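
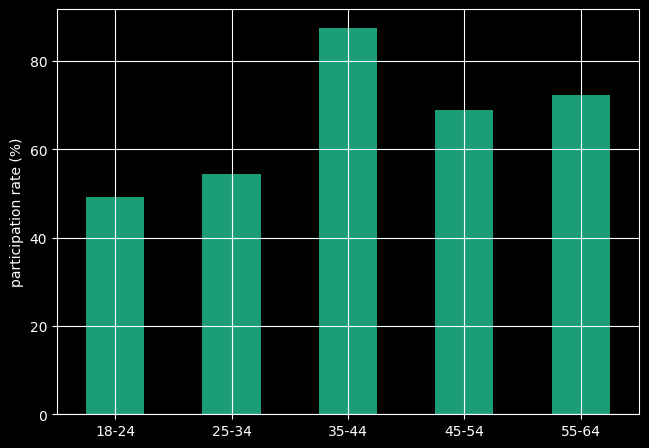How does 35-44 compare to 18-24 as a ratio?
35-44 ≈ 90, 18-24 ≈ 50; 90/50 ≈ 1.8.

≈ 1.8×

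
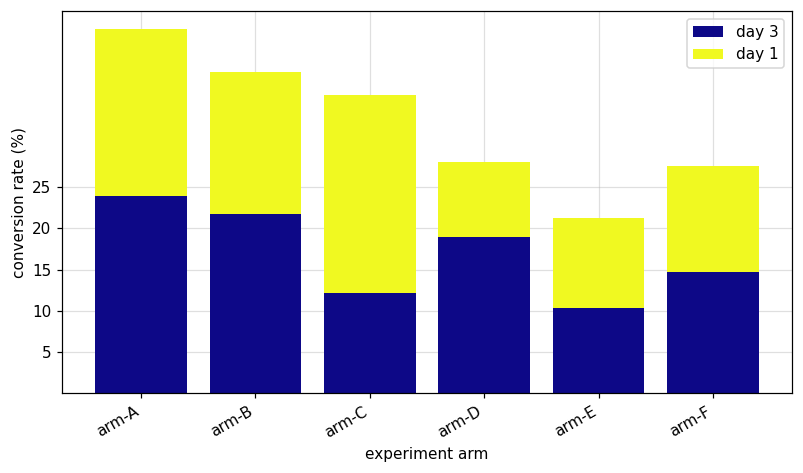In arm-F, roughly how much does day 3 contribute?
≈ 15

day 3 top ≈ 15, bottom ≈ 0; segment ≈ 15.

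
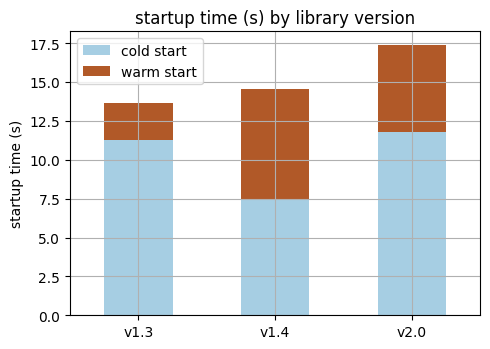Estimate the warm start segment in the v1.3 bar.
≈ 2

warm start top ≈ 14, bottom ≈ 12; segment ≈ 2.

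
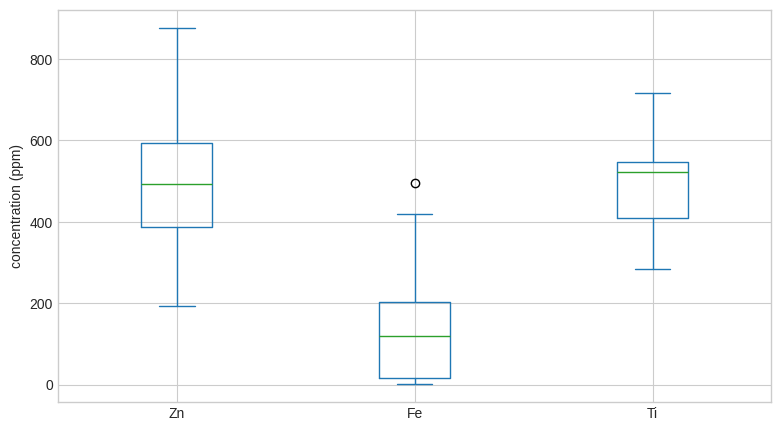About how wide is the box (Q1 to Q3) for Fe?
Q3 ≈ 200, Q1 ≈ 0; IQR ≈ 200.

≈ 200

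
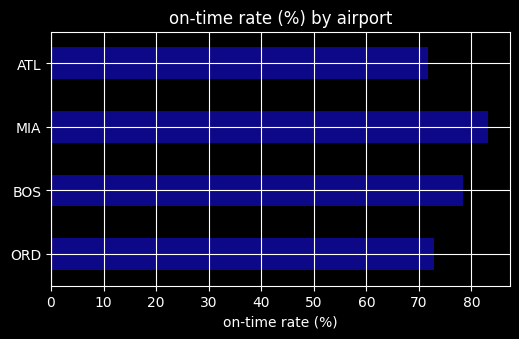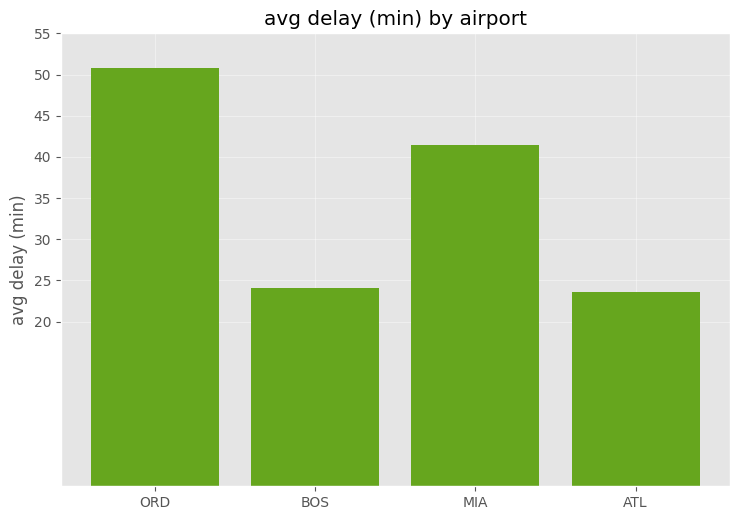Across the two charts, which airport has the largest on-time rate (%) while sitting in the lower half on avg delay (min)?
Chart 2 median avg delay (min) ≈ 35; below-median airports: BOS, ATL. Among those, BOS has the highest on-time rate (%) (≈ 80).

BOS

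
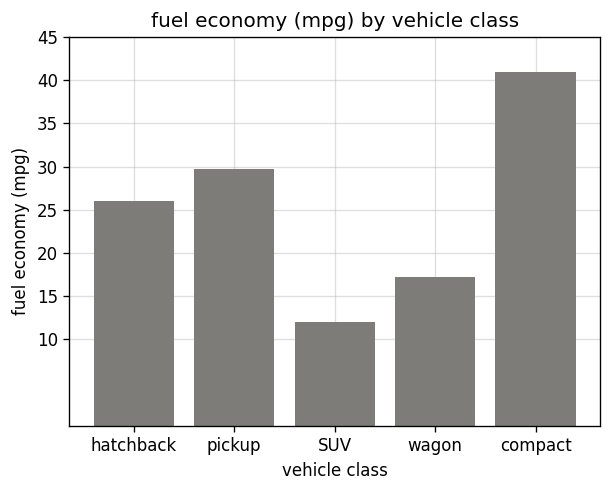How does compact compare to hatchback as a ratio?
compact ≈ 40, hatchback ≈ 25; 40/25 ≈ 1.6.

≈ 1.6×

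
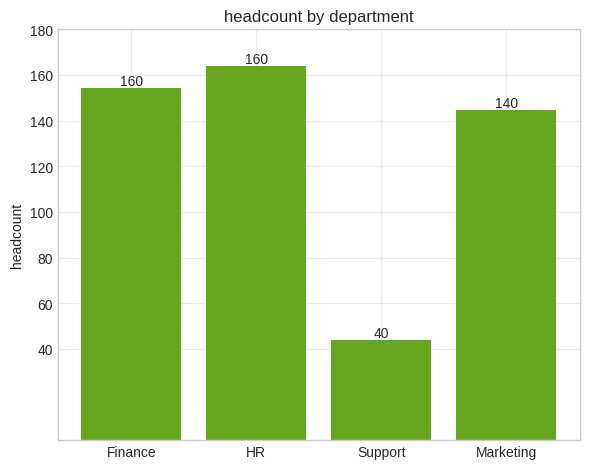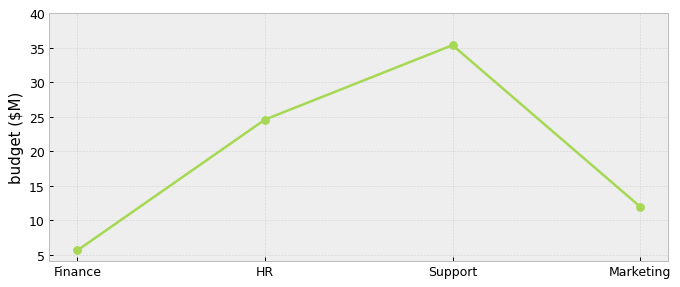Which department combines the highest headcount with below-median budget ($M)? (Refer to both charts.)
Chart 2 median budget ($M) ≈ 20; below-median departments: Finance, Marketing. Among those, Finance has the highest headcount (≈ 160).

Finance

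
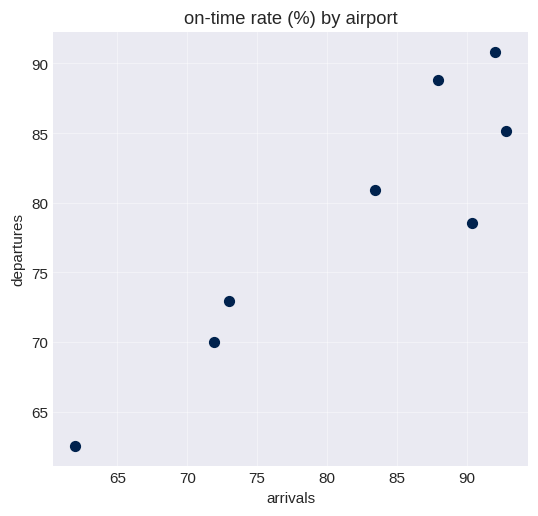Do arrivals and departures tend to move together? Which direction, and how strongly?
Points are positively correlated; strong (|r| ≈ 0.9).

positive, strong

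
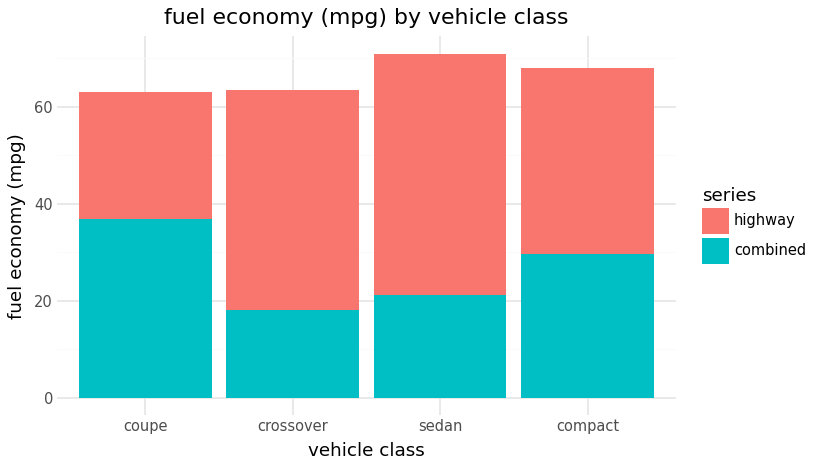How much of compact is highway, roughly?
≈ 40

highway top ≈ 70, bottom ≈ 30; segment ≈ 40.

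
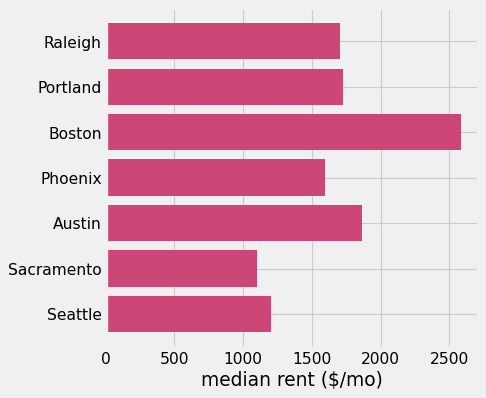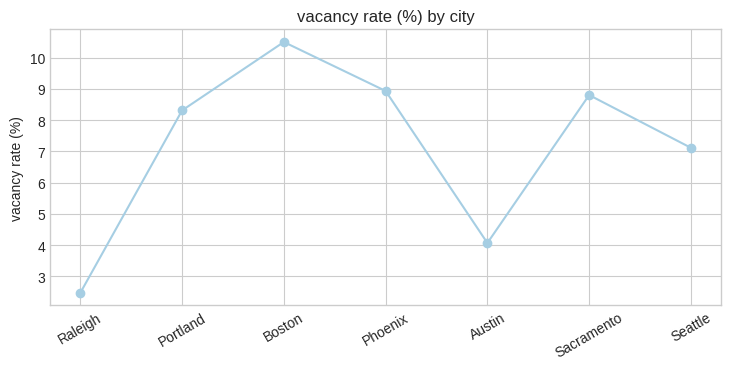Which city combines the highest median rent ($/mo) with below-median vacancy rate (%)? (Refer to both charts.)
Austin

Chart 2 median vacancy rate (%) ≈ 8; below-median cities: Raleigh, Austin, Seattle. Among those, Austin has the highest median rent ($/mo) (≈ 2000).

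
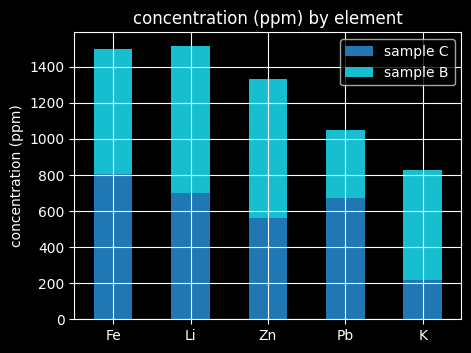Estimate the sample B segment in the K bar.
sample B top ≈ 800, bottom ≈ 200; segment ≈ 600.

≈ 600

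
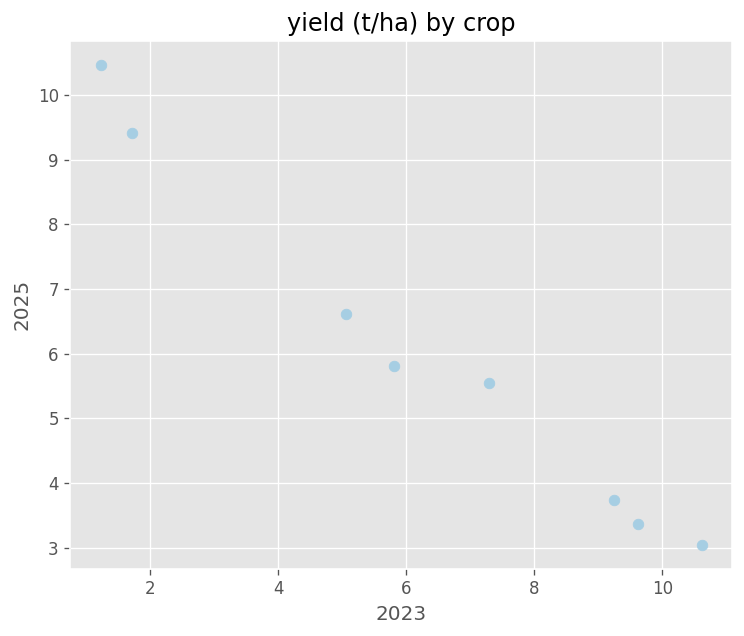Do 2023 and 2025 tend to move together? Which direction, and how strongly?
negative, strong

Points are negatively correlated; strong (|r| ≈ 1.0).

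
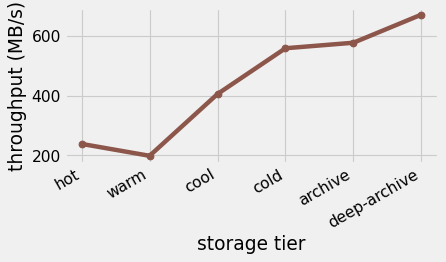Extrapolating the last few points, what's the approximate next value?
≈ 700

Last three: 550, 600, 650 → slope ≈ 50/step → next ≈ 700.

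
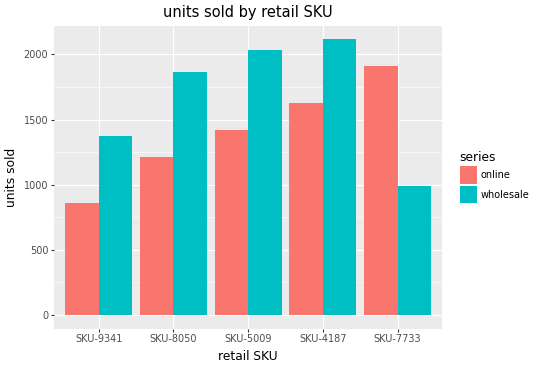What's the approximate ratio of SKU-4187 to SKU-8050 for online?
SKU-4187 ≈ 1600, SKU-8050 ≈ 1200; 1600/1200 ≈ 1.33.

≈ 1.33×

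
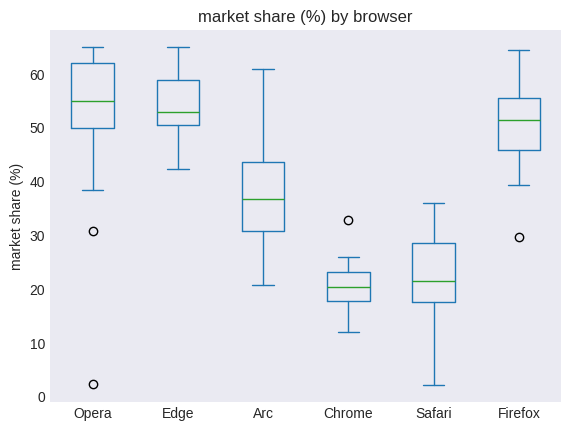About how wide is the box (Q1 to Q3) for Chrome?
Q3 ≈ 25, Q1 ≈ 20; IQR ≈ 5.

≈ 5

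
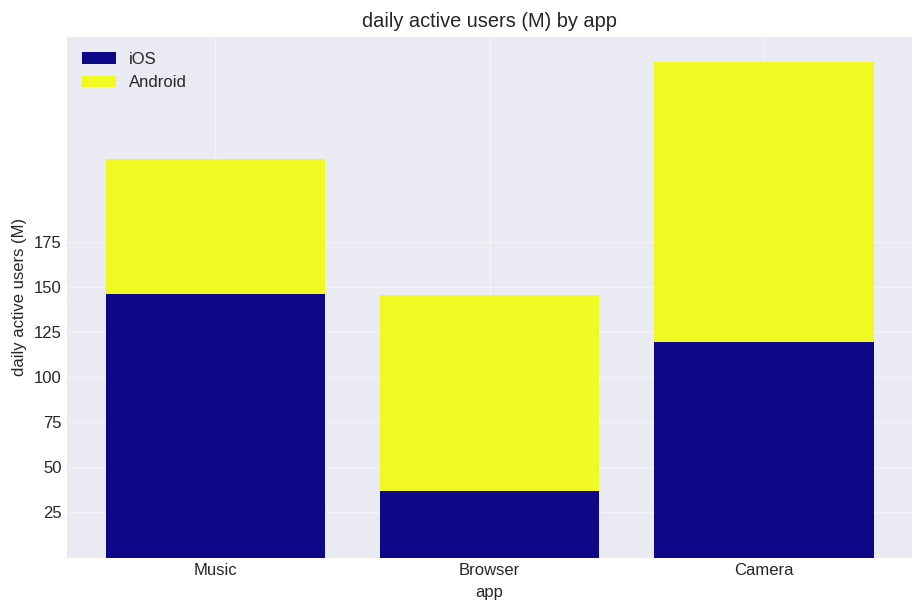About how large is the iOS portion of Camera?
≈ 125

iOS top ≈ 125, bottom ≈ 0; segment ≈ 125.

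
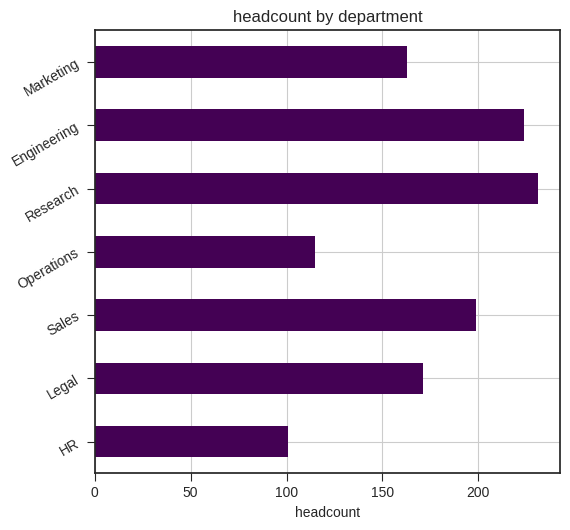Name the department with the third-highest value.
Sales

Top 4: Research ≈ 240, Engineering ≈ 220, Sales ≈ 200, Legal ≈ 180.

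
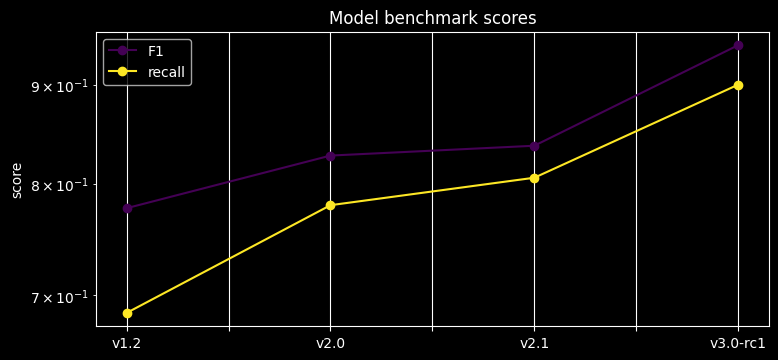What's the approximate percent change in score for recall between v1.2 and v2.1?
≈ +14.3%

v1.2 ≈ 0.70, v2.1 ≈ 0.80; (0.80 − 0.70) / 0.70 ≈ +14.3%.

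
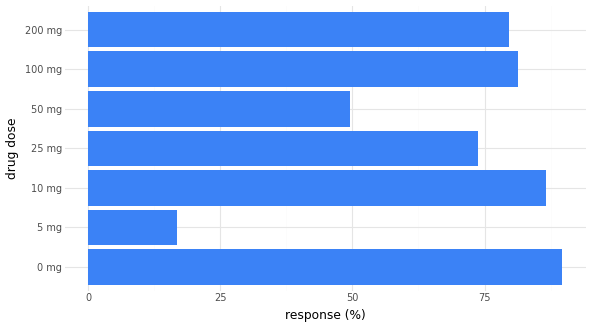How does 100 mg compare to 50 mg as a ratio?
100 mg ≈ 80, 50 mg ≈ 50; 80/50 ≈ 1.6.

≈ 1.6×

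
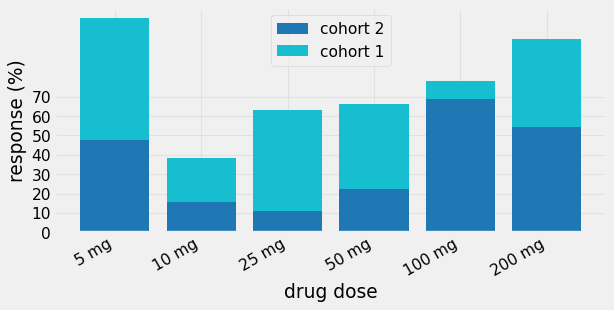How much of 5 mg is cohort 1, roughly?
cohort 1 top ≈ 110, bottom ≈ 50; segment ≈ 60.

≈ 60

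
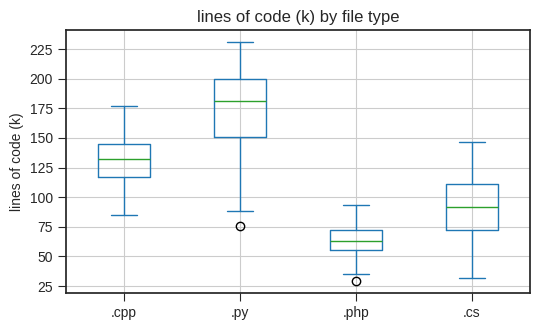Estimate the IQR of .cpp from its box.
≈ 30

Q3 ≈ 150, Q1 ≈ 120; IQR ≈ 30.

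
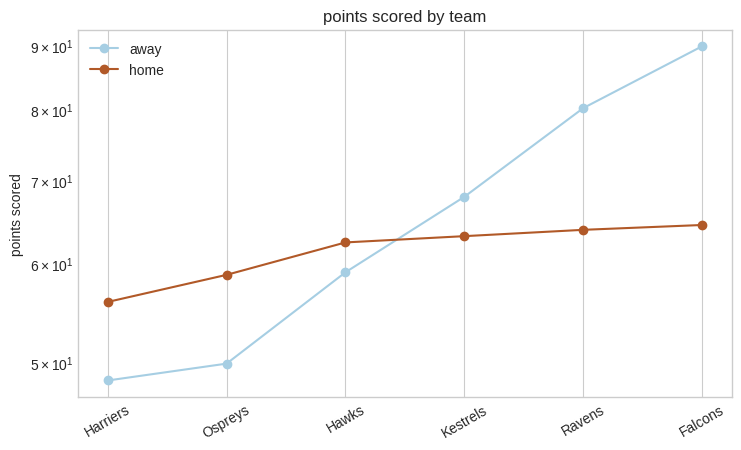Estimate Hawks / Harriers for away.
Hawks ≈ 60, Harriers ≈ 50; 60/50 ≈ 1.2.

≈ 1.2×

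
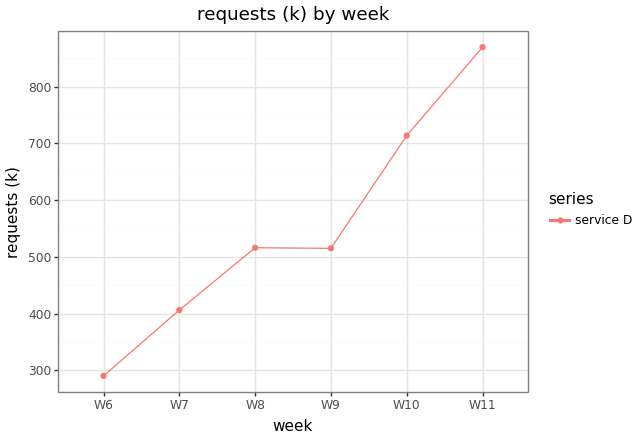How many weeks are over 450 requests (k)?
Above 450: W8, W9, W10, W11.

4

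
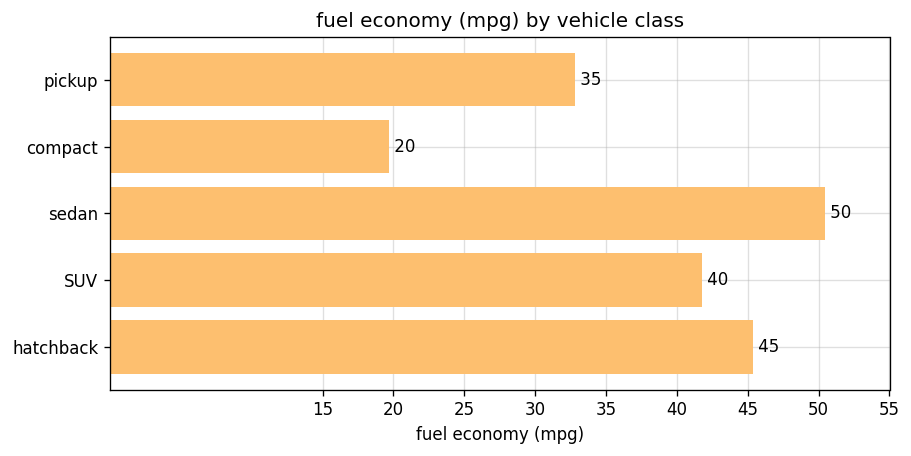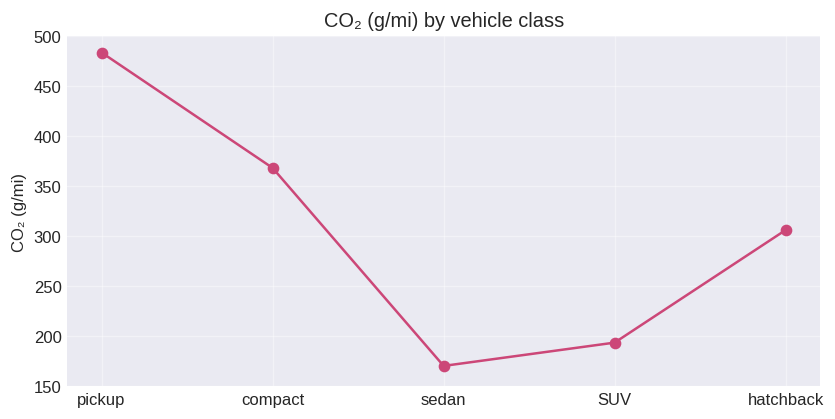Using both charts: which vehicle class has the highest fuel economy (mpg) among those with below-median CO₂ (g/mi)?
Chart 2 median CO₂ (g/mi) ≈ 300; below-median vehicle classes: sedan, SUV. Among those, sedan has the highest fuel economy (mpg) (≈ 50).

sedan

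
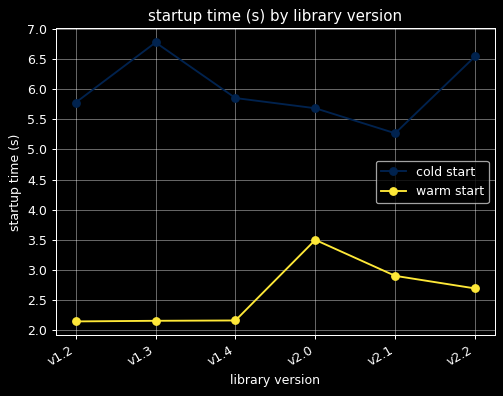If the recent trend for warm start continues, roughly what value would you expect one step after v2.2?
Last three: 3.5, 3.0, 2.5 → slope ≈ -0.5/step → next ≈ 2.

≈ 2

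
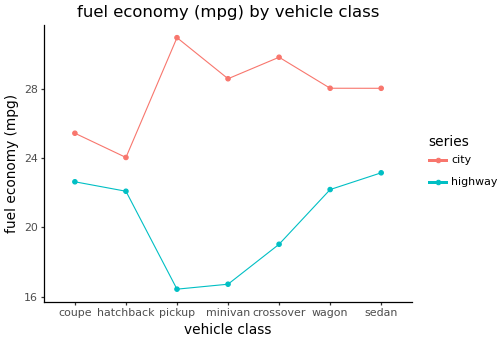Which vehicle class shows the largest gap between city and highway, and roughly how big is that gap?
pickup, ≈ 14 mpg

pickup: city ≈ 30, highway ≈ 16 → gap ≈ 14. Next-largest (minivan) is only ≈ 12.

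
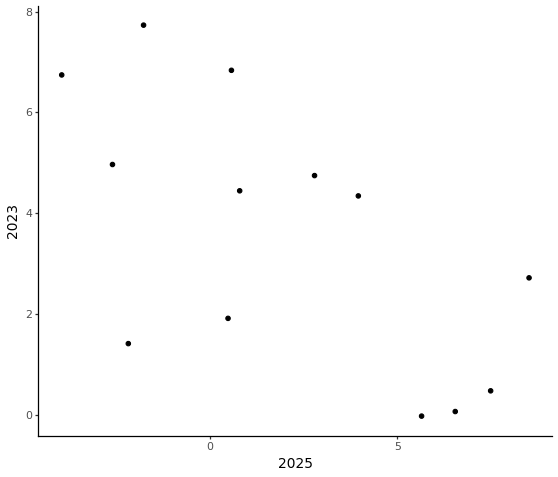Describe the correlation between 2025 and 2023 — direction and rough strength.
negative, moderate

Points are negatively correlated; moderate (|r| ≈ 0.6).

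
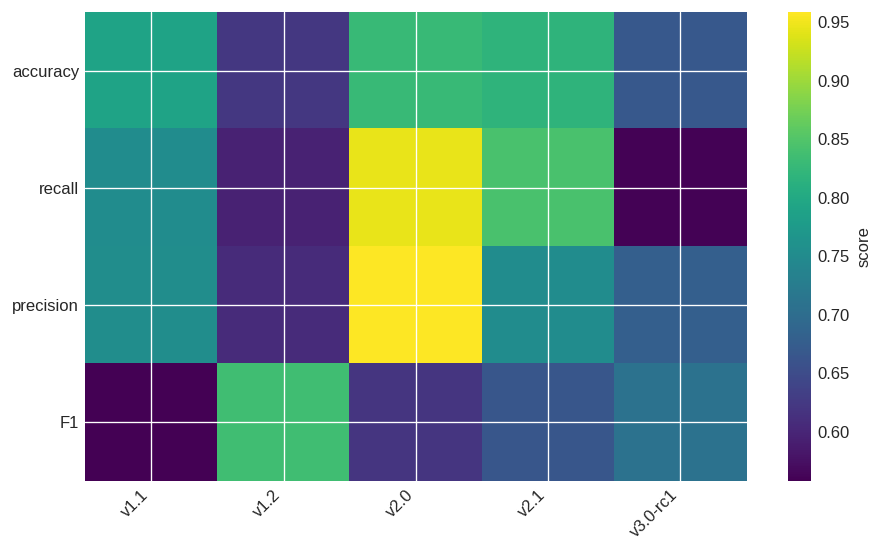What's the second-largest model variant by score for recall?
v2.1

Top 3 for recall: v2.0 ≈ 0.95, v2.1 ≈ 0.85, v1.1 ≈ 0.75.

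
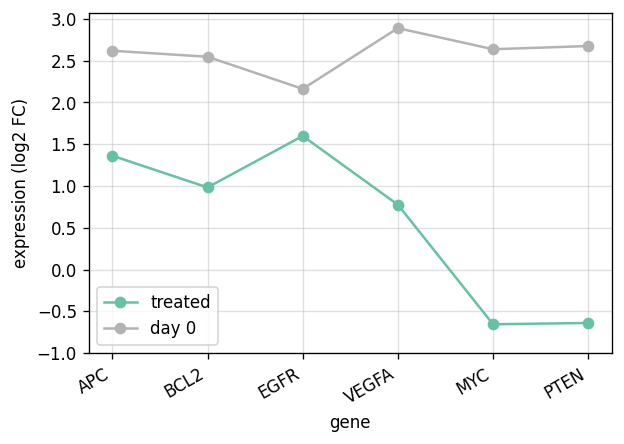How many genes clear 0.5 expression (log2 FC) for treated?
Above 0.5: APC, BCL2, EGFR, VEGFA.

4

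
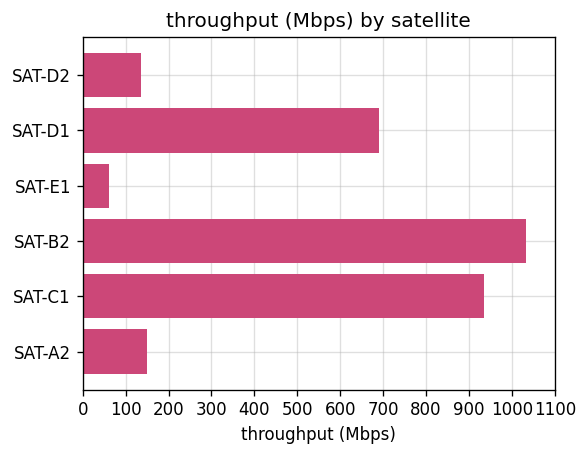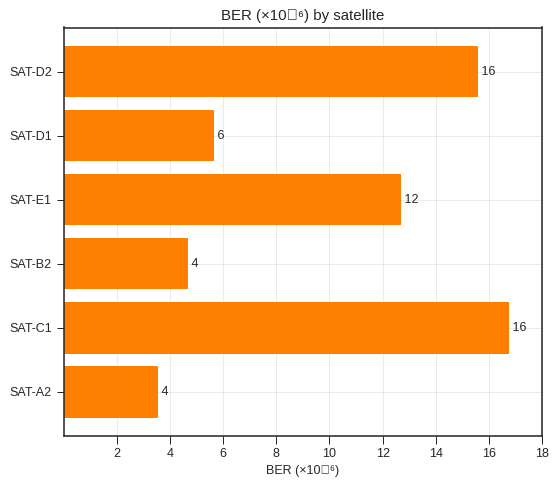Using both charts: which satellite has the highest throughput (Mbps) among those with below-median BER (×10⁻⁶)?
SAT-B2

Chart 2 median BER (×10⁻⁶) ≈ 10; below-median satellites: SAT-D1, SAT-B2, SAT-A2. Among those, SAT-B2 has the highest throughput (Mbps) (≈ 1000).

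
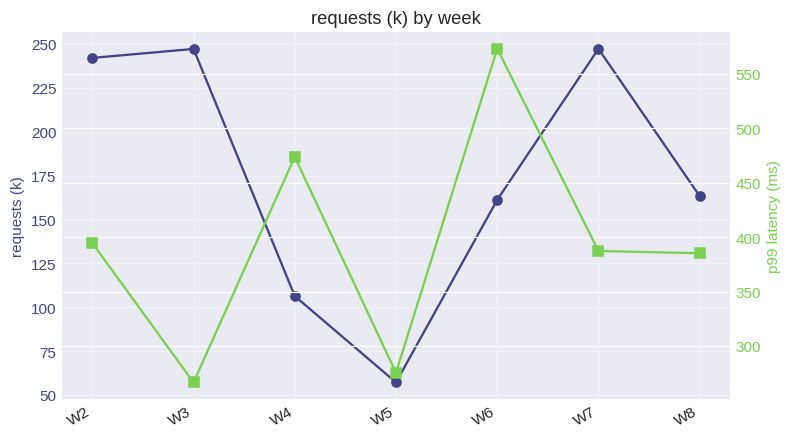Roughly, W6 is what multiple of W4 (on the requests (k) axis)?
W6 ≈ 160, W4 ≈ 100; 160/100 ≈ 1.6.

≈ 1.6×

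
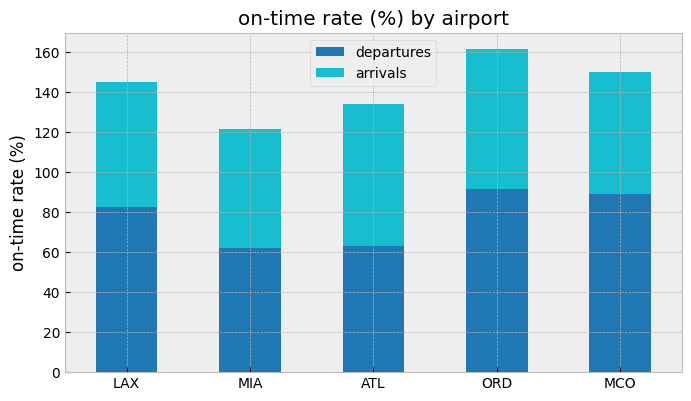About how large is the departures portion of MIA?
departures top ≈ 60, bottom ≈ 0; segment ≈ 60.

≈ 60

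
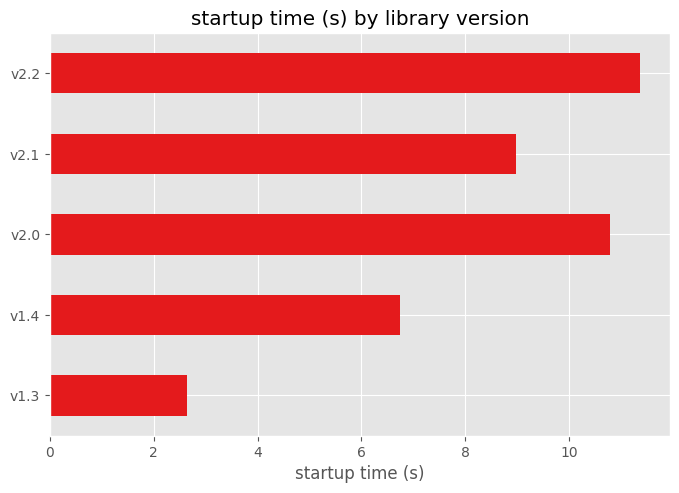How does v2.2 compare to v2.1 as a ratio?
≈ 1.22×

v2.2 ≈ 11, v2.1 ≈ 9; 11/9 ≈ 1.22.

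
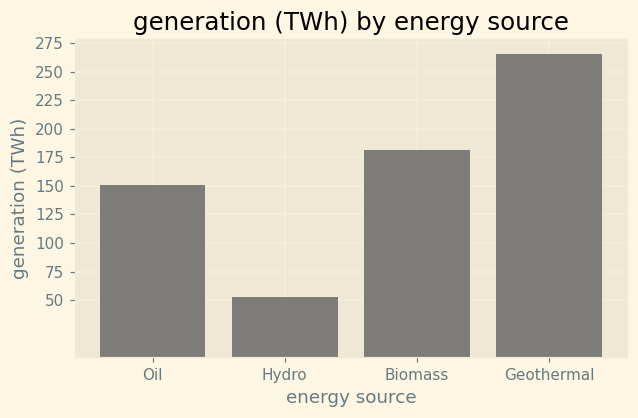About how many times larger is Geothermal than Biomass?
Geothermal ≈ 275, Biomass ≈ 175; 275/175 ≈ 1.57.

≈ 1.57×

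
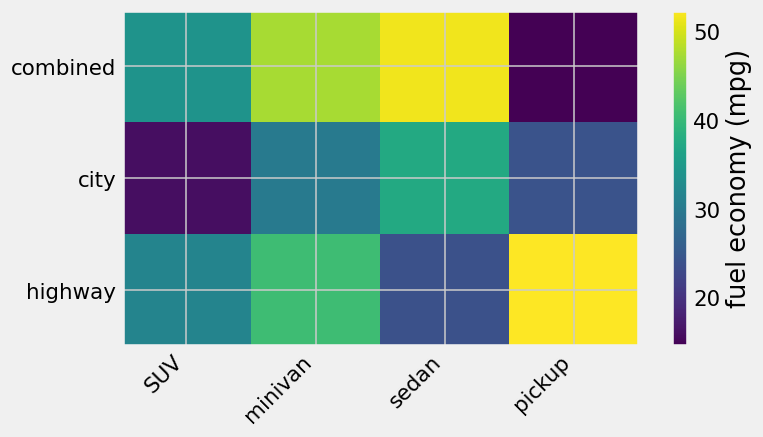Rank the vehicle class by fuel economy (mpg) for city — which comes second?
Top 3 for city: sedan ≈ 40, minivan ≈ 30, pickup ≈ 25.

minivan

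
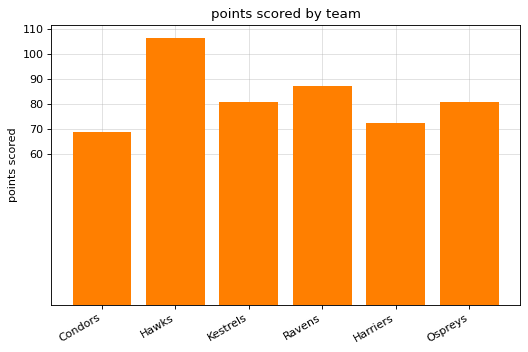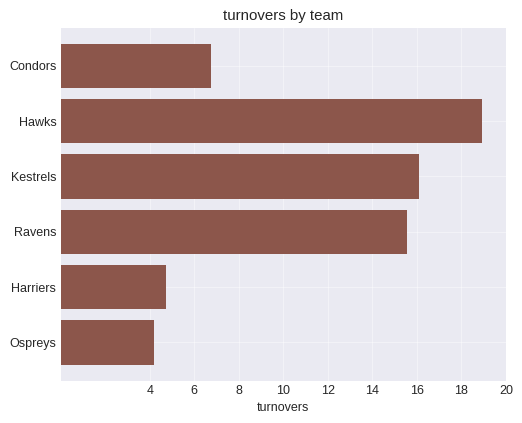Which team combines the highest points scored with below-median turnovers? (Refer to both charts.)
Chart 2 median turnovers ≈ 12; below-median teams: Condors, Harriers, Ospreys. Among those, Ospreys has the highest points scored (≈ 80).

Ospreys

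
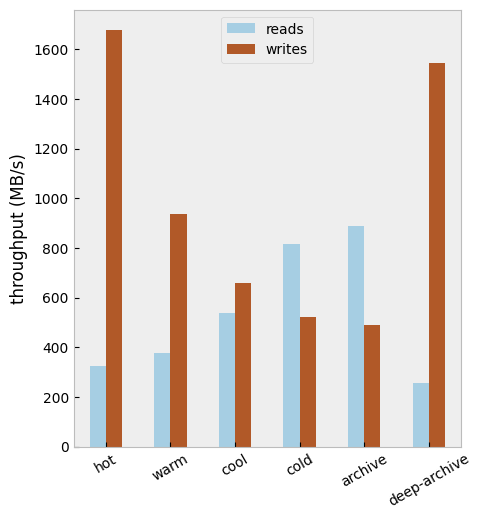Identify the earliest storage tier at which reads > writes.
cold

cool: reads ≈ 600 vs writes ≈ 600 (not yet); cold: reads ≈ 800 vs writes ≈ 600 (first crossover).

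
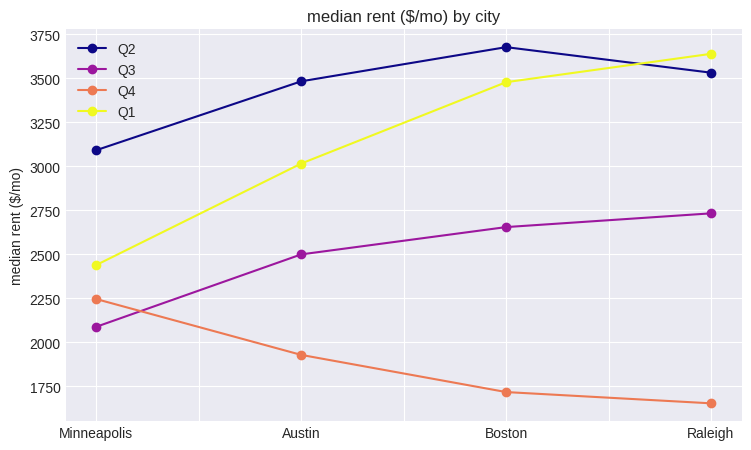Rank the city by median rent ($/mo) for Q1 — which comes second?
Boston

Top 3 for Q1: Raleigh ≈ 3600, Boston ≈ 3400, Austin ≈ 3000.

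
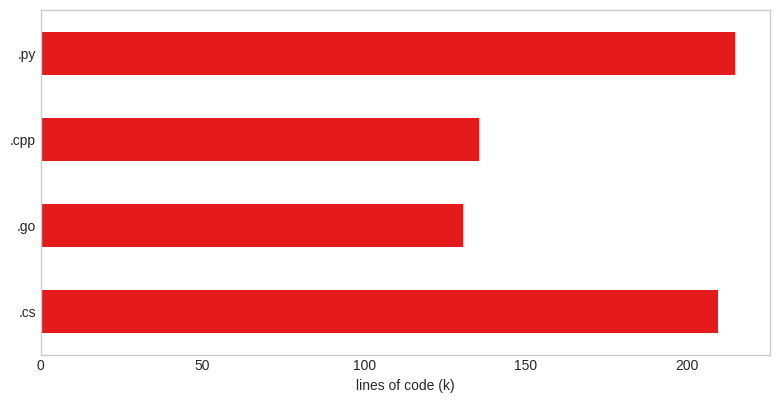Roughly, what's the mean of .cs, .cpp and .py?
≈ 187

(200 + 140 + 220) / 3 ≈ 187.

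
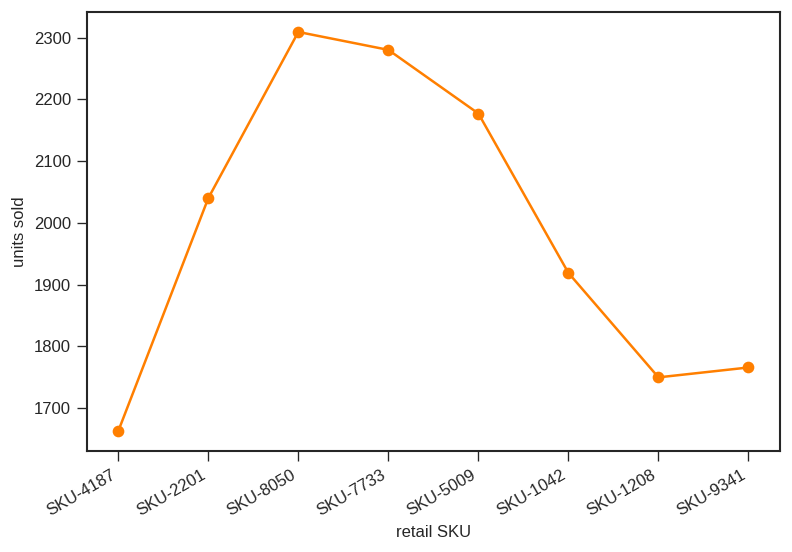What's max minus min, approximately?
≈ 600

Max SKU-8050 ≈ 2300, min SKU-4187 ≈ 1700; range ≈ 600.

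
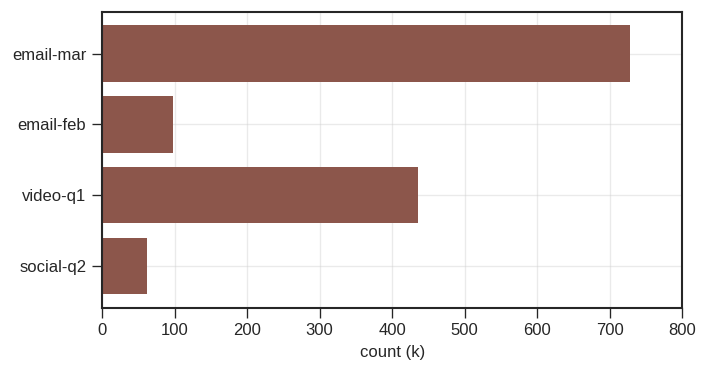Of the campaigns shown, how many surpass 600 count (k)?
Above 600: email-mar.

1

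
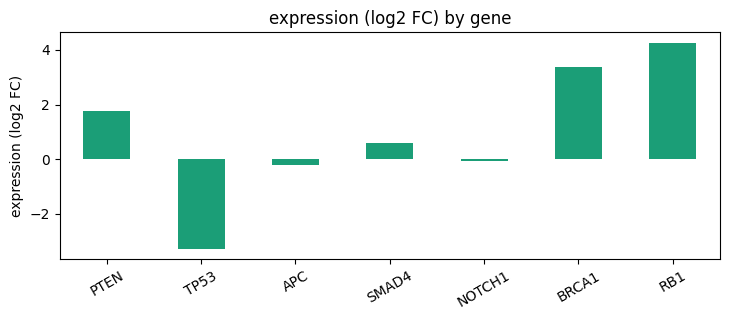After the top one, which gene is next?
BRCA1

Top 3: RB1 ≈ 4, BRCA1 ≈ 3, PTEN ≈ 2.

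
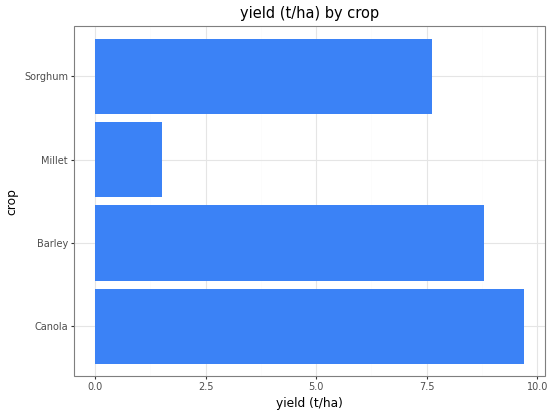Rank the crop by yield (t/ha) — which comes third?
Top 4: Canola ≈ 10, Barley ≈ 9, Sorghum ≈ 8, Millet ≈ 2.

Sorghum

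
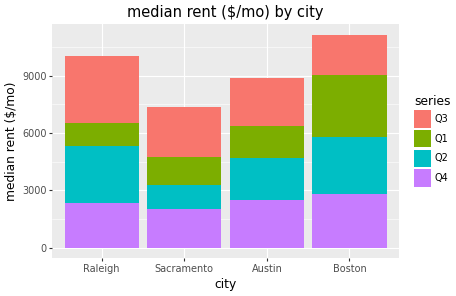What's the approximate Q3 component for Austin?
Q3 top ≈ 9000, bottom ≈ 6000; segment ≈ 3000.

≈ 3000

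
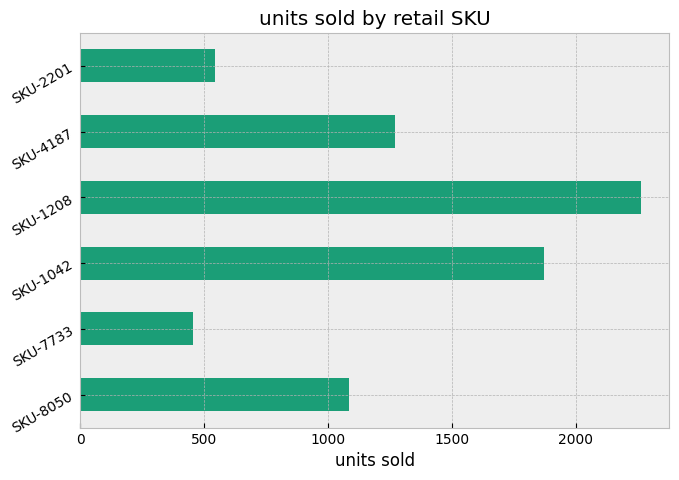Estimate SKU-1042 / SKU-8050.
≈ 1.8×

SKU-1042 ≈ 1800, SKU-8050 ≈ 1000; 1800/1000 ≈ 1.8.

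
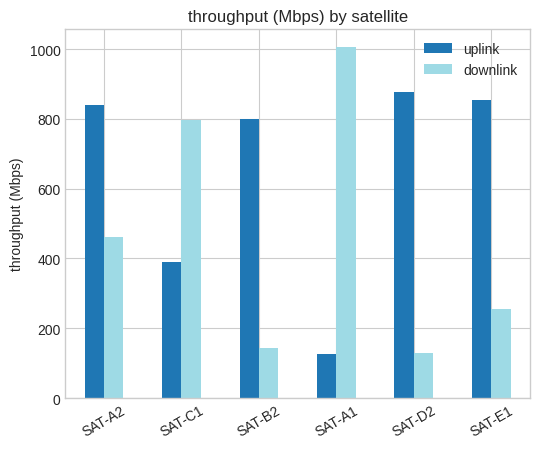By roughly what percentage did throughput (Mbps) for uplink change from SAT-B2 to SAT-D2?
≈ +12.5%

SAT-B2 ≈ 800, SAT-D2 ≈ 900; (900 − 800) / 800 ≈ +12.5%.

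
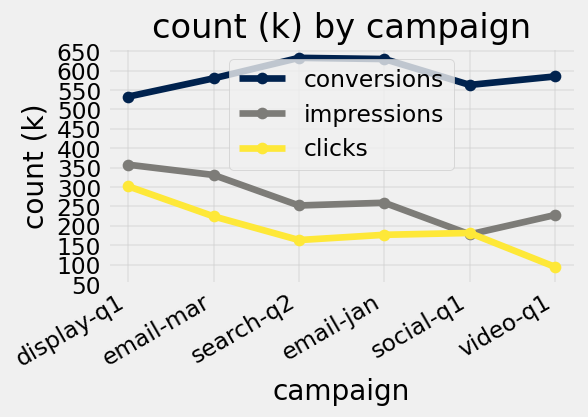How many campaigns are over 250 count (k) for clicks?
Above 250: display-q1.

1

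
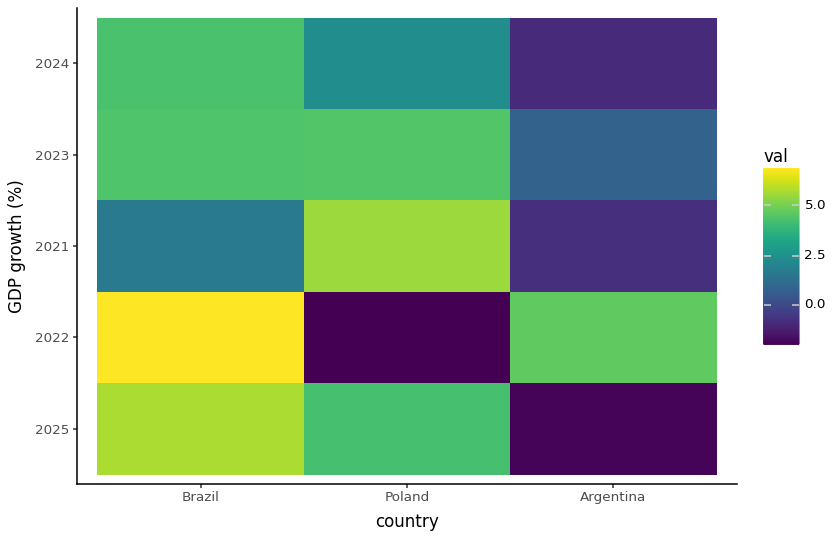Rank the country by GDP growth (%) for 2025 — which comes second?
Top 3 for 2025: Brazil ≈ 6, Poland ≈ 4, Argentina ≈ -2.

Poland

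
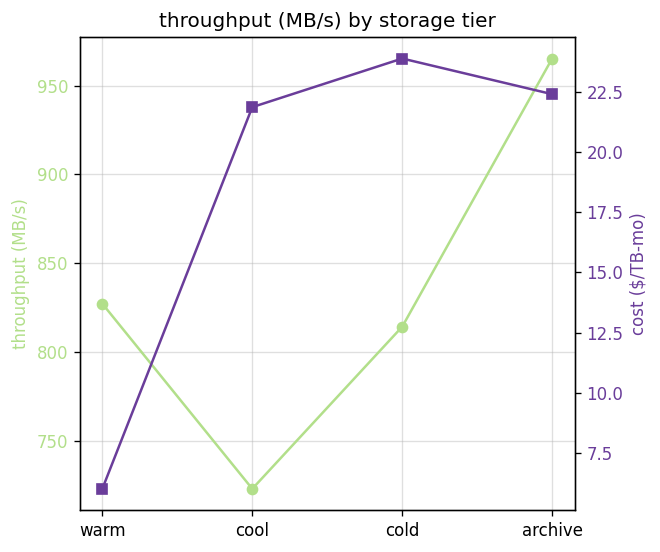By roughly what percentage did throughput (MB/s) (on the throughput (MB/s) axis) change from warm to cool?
warm ≈ 825, cool ≈ 725; (725 − 825) / 825 ≈ -12.1%.

≈ -12.1%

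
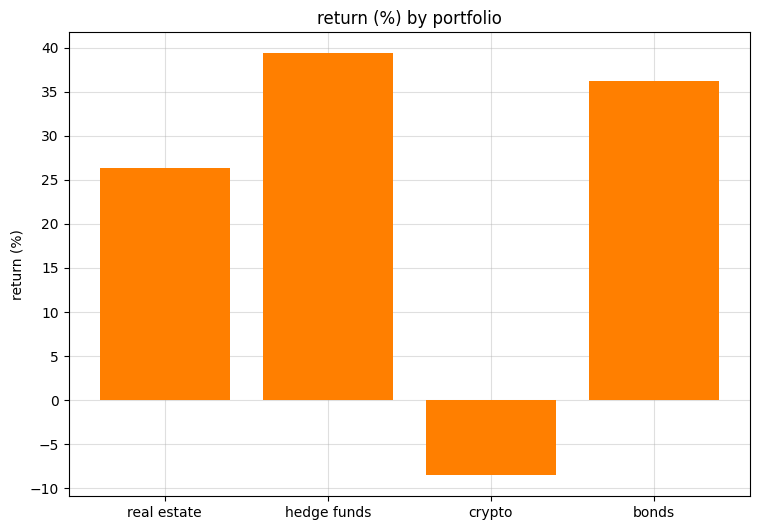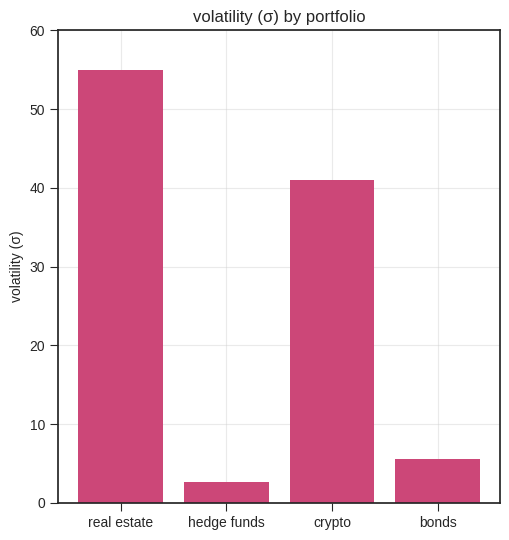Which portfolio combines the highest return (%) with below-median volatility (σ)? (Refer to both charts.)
Chart 2 median volatility (σ) ≈ 20; below-median portfolios: hedge funds, bonds. Among those, hedge funds has the highest return (%) (≈ 40).

hedge funds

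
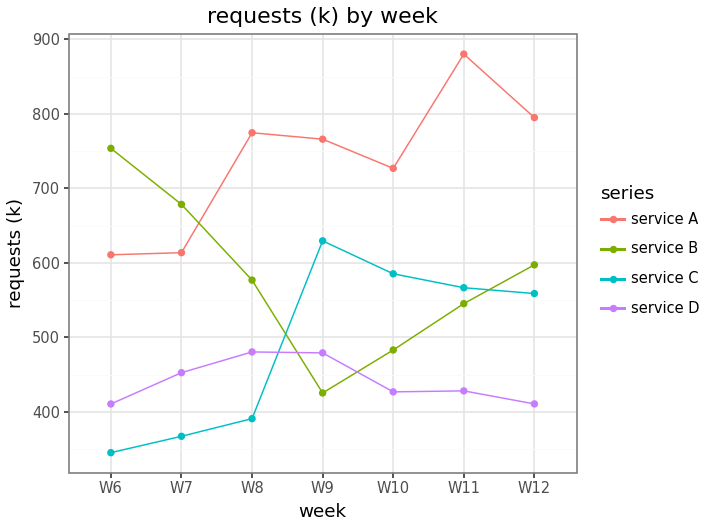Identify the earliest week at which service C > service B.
W9

W8: service C ≈ 400 vs service B ≈ 600 (not yet); W9: service C ≈ 650 vs service B ≈ 450 (first crossover).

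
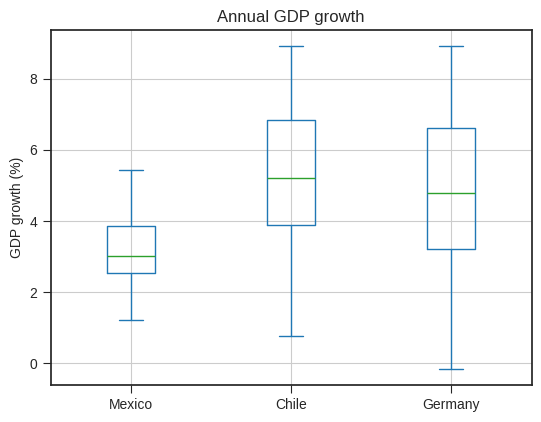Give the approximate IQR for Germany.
Q3 ≈ 6.6, Q1 ≈ 3.2; IQR ≈ 3.4.

≈ 3.4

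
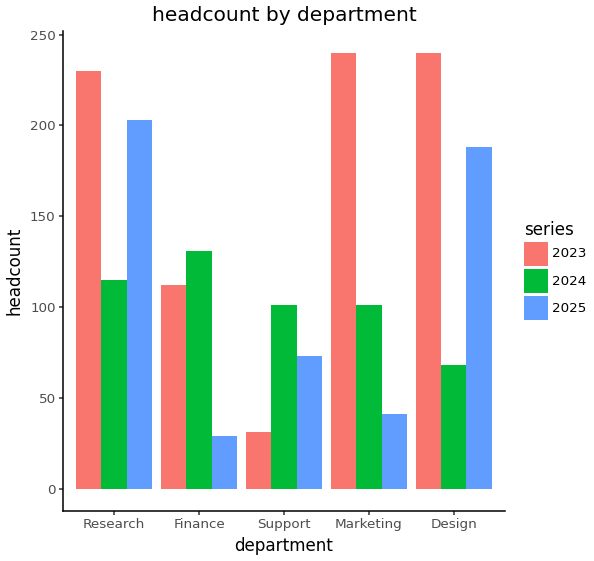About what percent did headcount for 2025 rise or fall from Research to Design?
≈ -10%

Research ≈ 200, Design ≈ 180; (180 − 200) / 200 ≈ -10%.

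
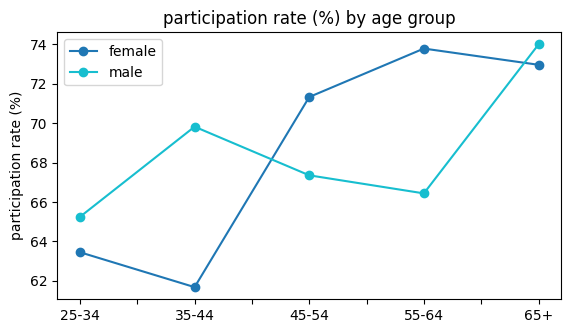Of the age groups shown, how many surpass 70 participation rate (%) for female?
Above 70: 45-54, 55-64, 65+.

3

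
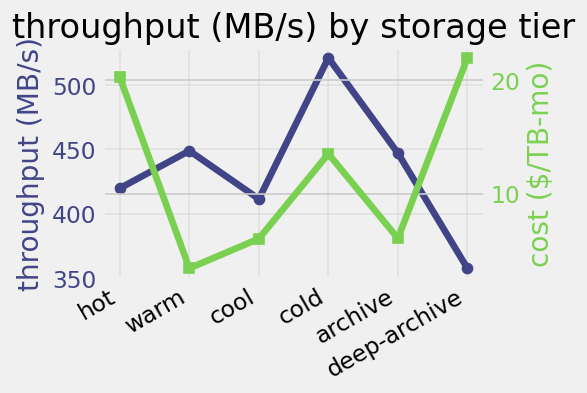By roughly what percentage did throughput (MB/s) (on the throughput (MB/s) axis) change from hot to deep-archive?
≈ -14.3%

hot ≈ 420, deep-archive ≈ 360; (360 − 420) / 420 ≈ -14.3%.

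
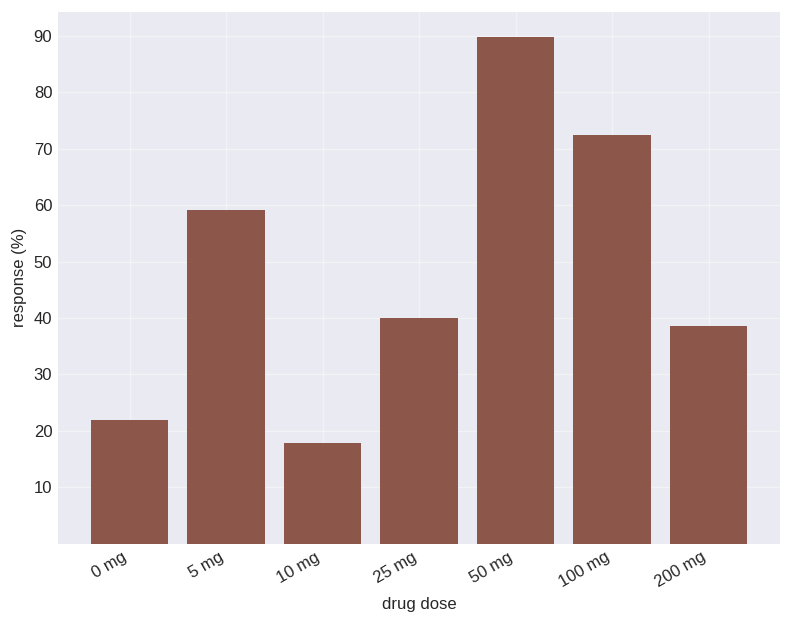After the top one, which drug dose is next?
100 mg

Top 3: 50 mg ≈ 90, 100 mg ≈ 70, 5 mg ≈ 60.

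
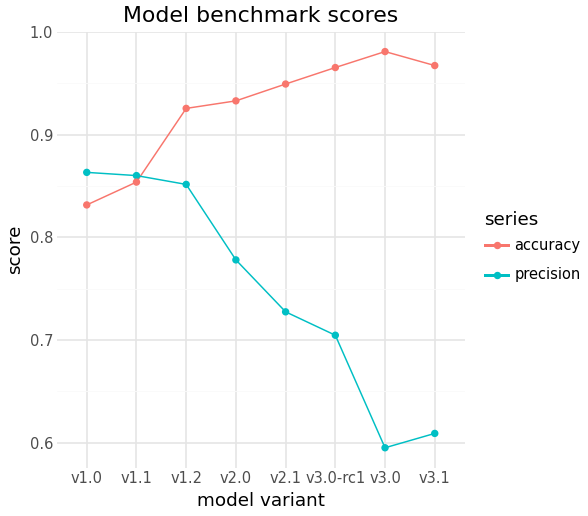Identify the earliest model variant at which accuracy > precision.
v1.2

v1.1: accuracy ≈ 0.85 vs precision ≈ 0.85 (not yet); v1.2: accuracy ≈ 0.95 vs precision ≈ 0.85 (first crossover).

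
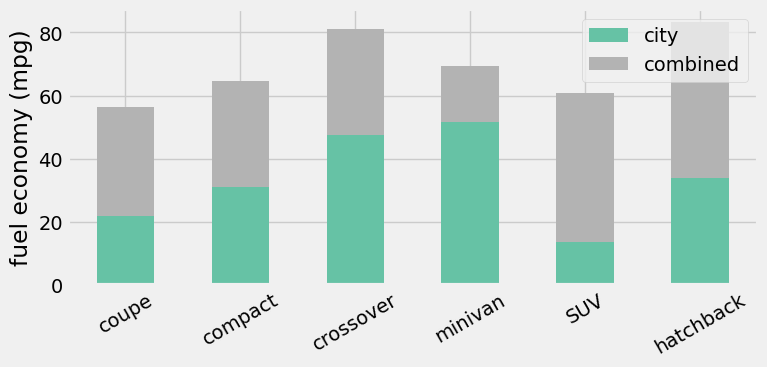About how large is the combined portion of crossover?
combined top ≈ 80, bottom ≈ 50; segment ≈ 30.

≈ 30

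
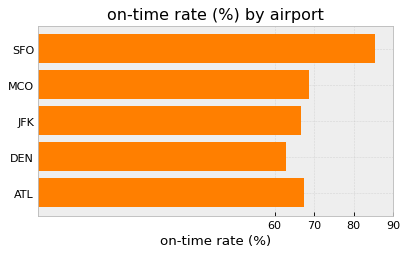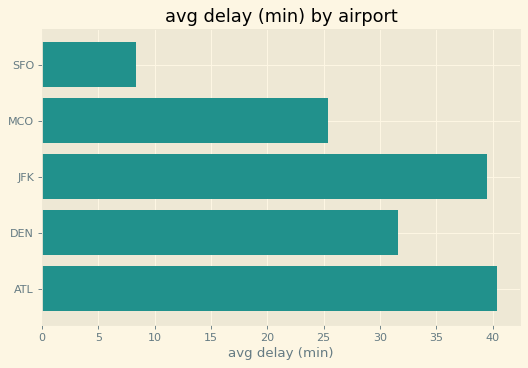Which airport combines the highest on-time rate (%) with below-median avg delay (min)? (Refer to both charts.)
SFO

Chart 2 median avg delay (min) ≈ 30; below-median airports: SFO, MCO. Among those, SFO has the highest on-time rate (%) (≈ 90).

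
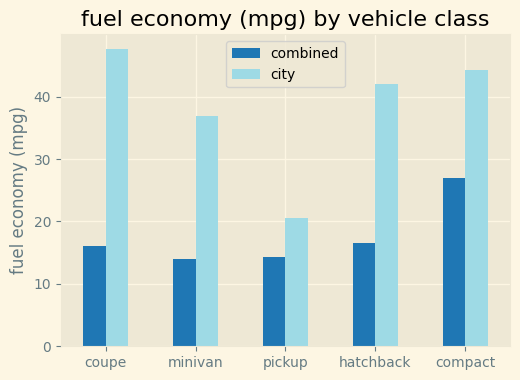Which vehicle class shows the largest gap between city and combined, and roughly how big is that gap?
coupe, ≈ 35 mpg

coupe: city ≈ 50, combined ≈ 15 → gap ≈ 35. Next-largest (hatchback) is only ≈ 25.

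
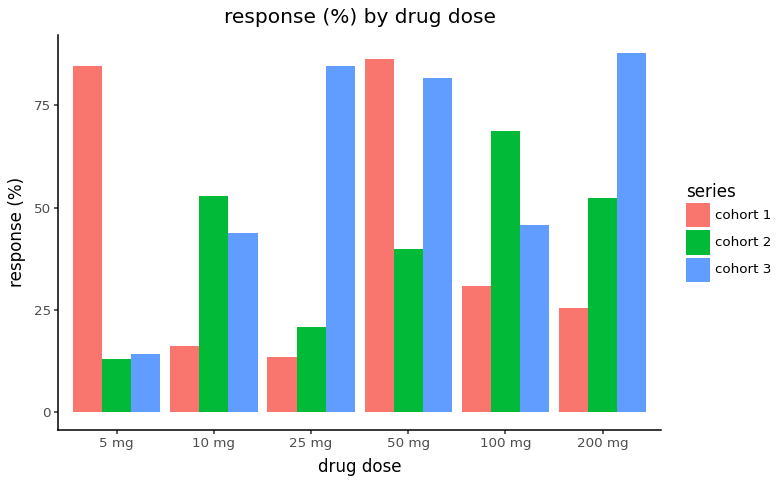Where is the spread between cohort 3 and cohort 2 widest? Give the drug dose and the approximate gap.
25 mg: cohort 3 ≈ 80, cohort 2 ≈ 20 → gap ≈ 60. Next-largest (50 mg) is only ≈ 40.

25 mg, ≈ 60 %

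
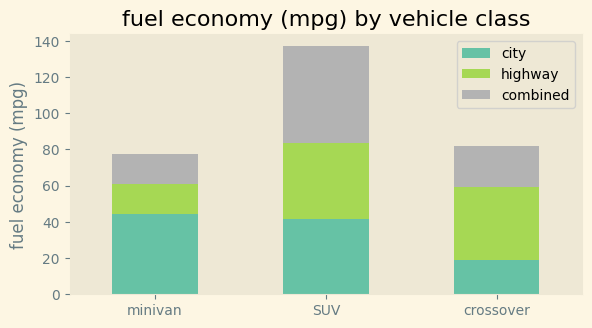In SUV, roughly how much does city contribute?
≈ 40

city top ≈ 40, bottom ≈ 0; segment ≈ 40.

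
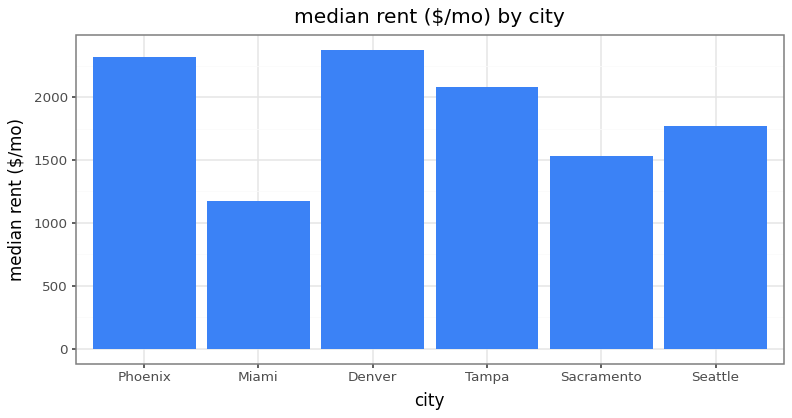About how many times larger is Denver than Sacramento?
Denver ≈ 2400, Sacramento ≈ 1600; 2400/1600 ≈ 1.5.

≈ 1.5×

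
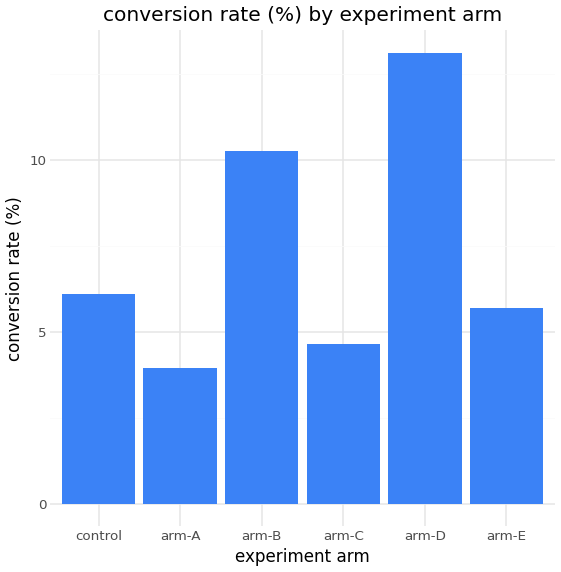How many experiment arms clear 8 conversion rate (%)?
2

Above 8: arm-B, arm-D.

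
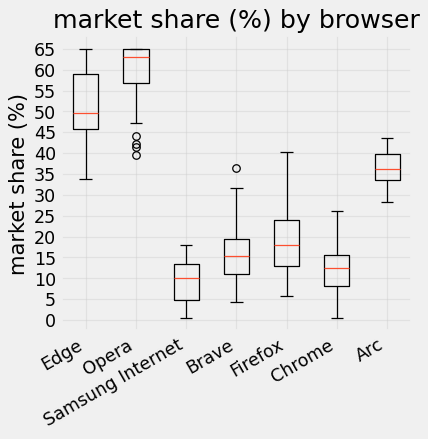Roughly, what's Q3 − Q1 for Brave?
Q3 ≈ 20, Q1 ≈ 10; IQR ≈ 10.

≈ 10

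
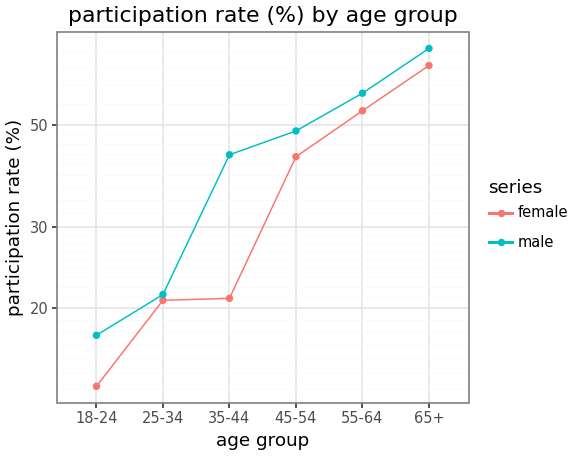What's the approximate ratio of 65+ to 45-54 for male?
≈ 1.5×

65+ ≈ 75, 45-54 ≈ 50; 75/50 ≈ 1.5.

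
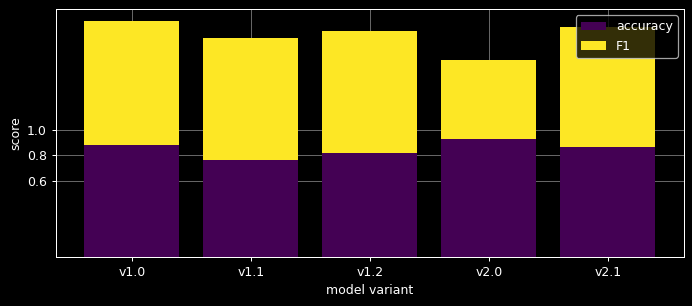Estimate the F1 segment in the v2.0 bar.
≈ 0.6

F1 top ≈ 1.6, bottom ≈ 1.0; segment ≈ 0.6.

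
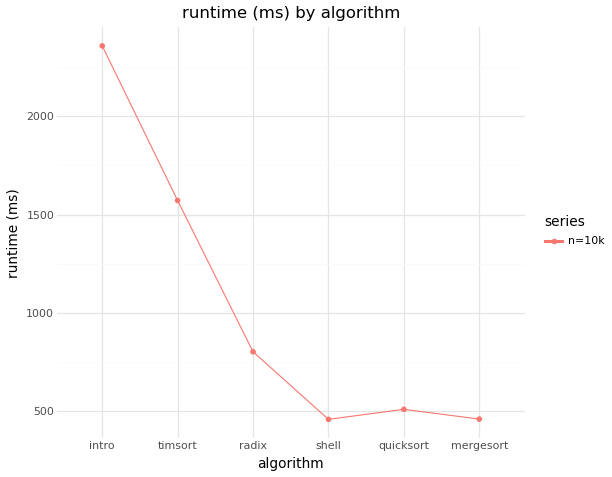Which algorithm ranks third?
radix

Top 4: intro ≈ 2400, timsort ≈ 1600, radix ≈ 800, quicksort ≈ 600.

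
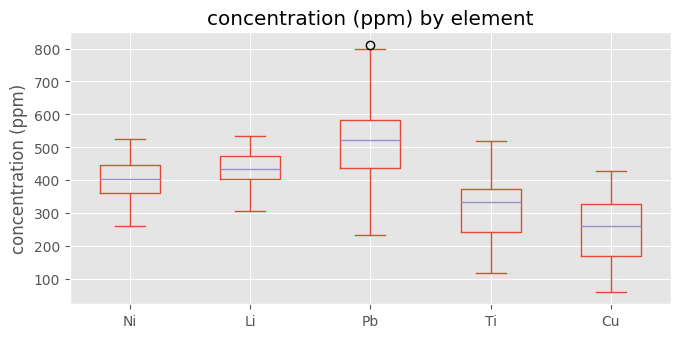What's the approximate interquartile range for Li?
Q3 ≈ 480, Q1 ≈ 400; IQR ≈ 80.

≈ 80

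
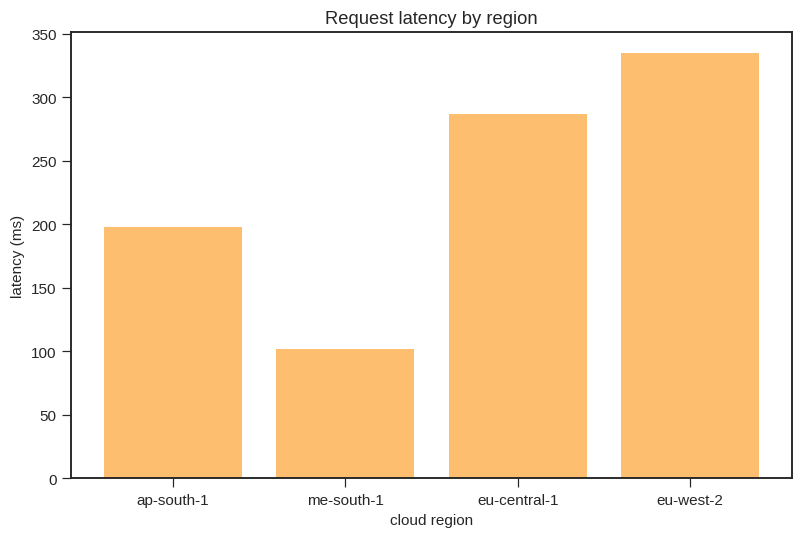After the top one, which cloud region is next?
eu-central-1

Top 3: eu-west-2 ≈ 350, eu-central-1 ≈ 300, ap-south-1 ≈ 200.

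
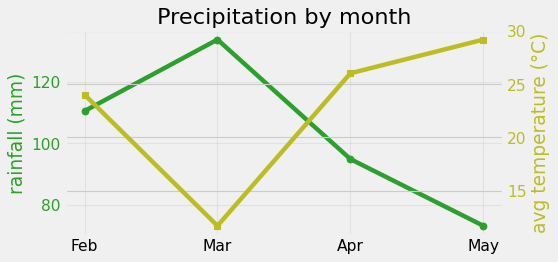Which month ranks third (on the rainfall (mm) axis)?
Top 4 (on the rainfall (mm) axis): Mar ≈ 130, Feb ≈ 110, Apr ≈ 90, May ≈ 70.

Apr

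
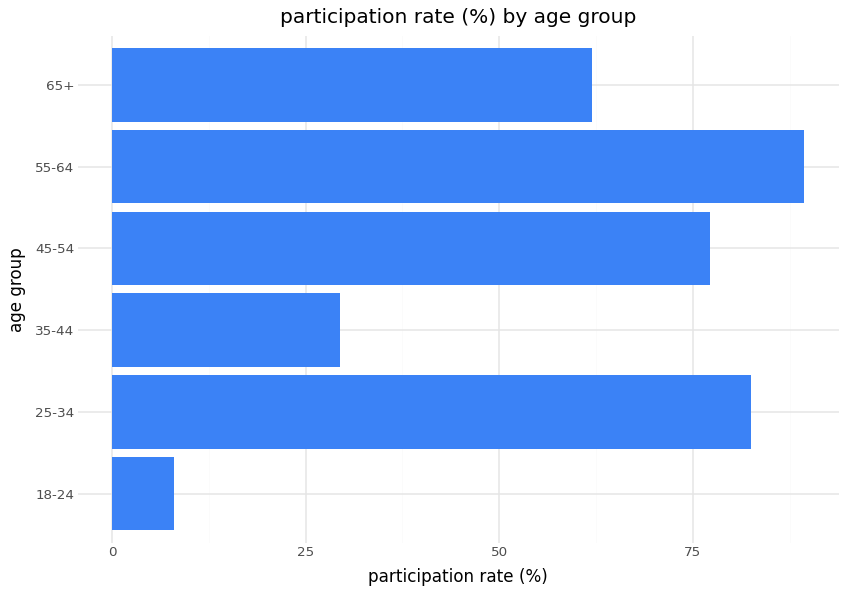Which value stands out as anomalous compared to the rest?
18-24

18-24 ≈ 10; the rest sit between ≈ 30 and ≈ 90.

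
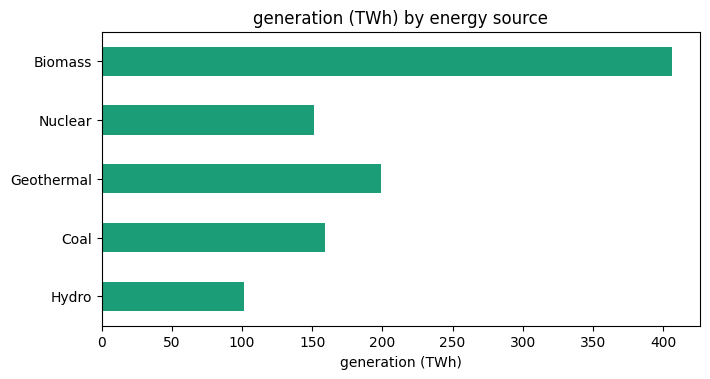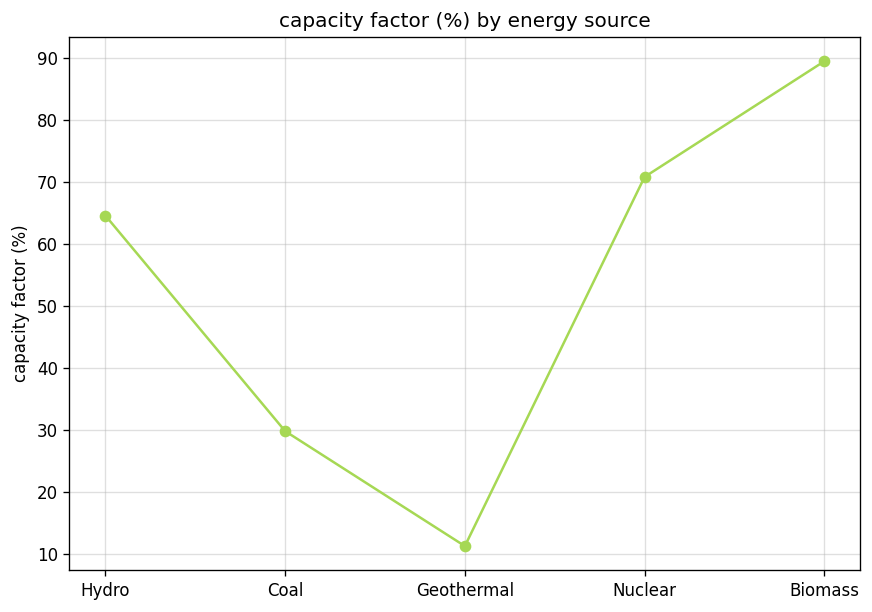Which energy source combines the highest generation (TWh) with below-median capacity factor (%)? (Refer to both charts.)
Geothermal

Chart 2 median capacity factor (%) ≈ 60; below-median energy sources: Coal, Geothermal. Among those, Geothermal has the highest generation (TWh) (≈ 200).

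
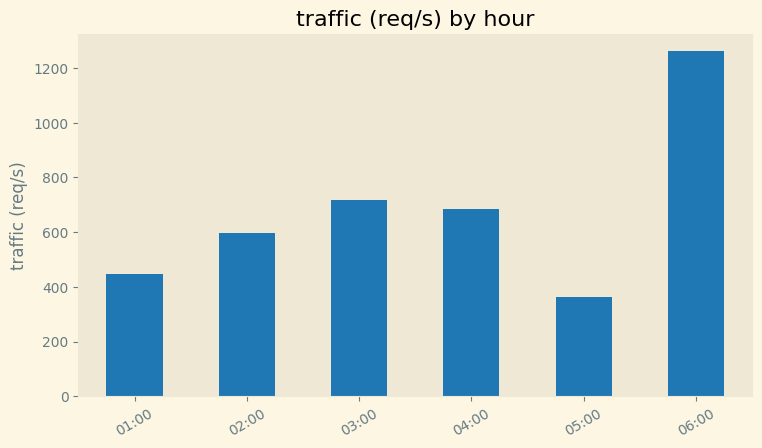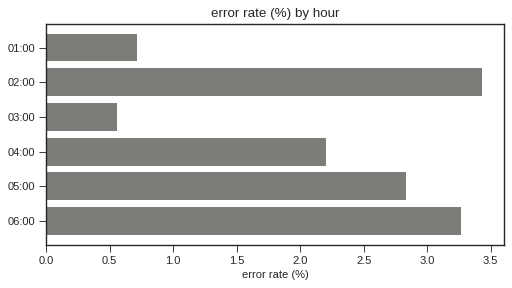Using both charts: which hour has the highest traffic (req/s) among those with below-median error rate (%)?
03:00

Chart 2 median error rate (%) ≈ 2.5; below-median hours: 01:00, 03:00, 04:00. Among those, 03:00 has the highest traffic (req/s) (≈ 800).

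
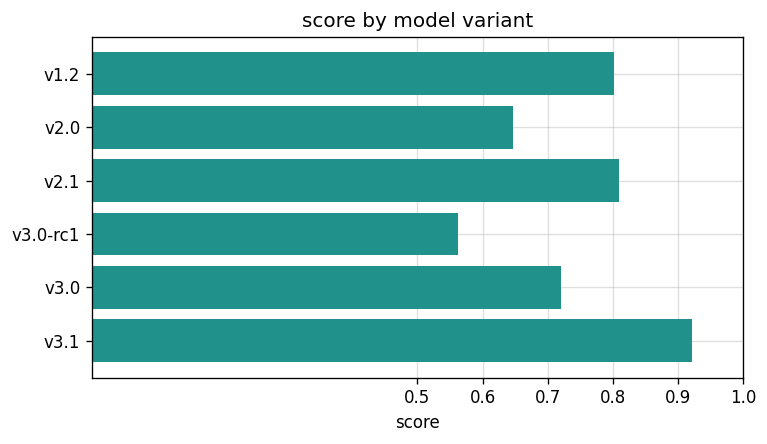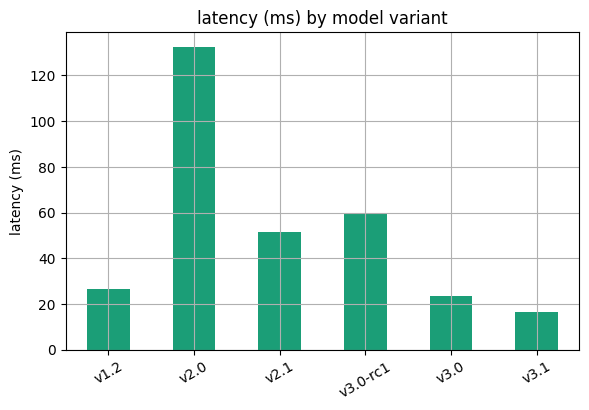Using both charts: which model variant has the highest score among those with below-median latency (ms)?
Chart 2 median latency (ms) ≈ 40; below-median model variants: v1.2, v3.0, v3.1. Among those, v3.1 has the highest score (≈ 0.9).

v3.1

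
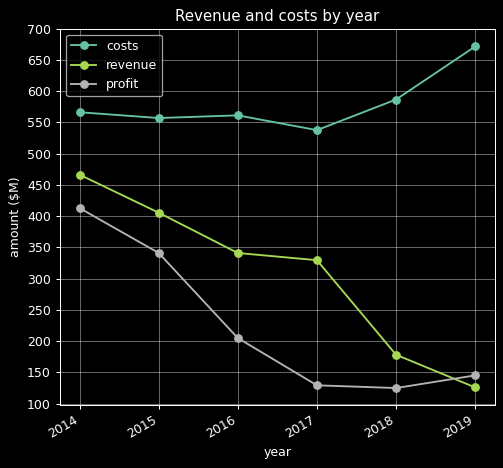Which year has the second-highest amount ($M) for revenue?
2015

Top 3 for revenue: 2014 ≈ 450, 2015 ≈ 400, 2016 ≈ 350.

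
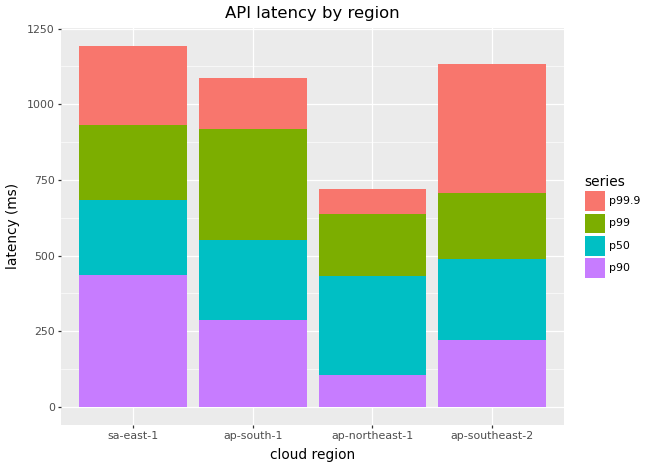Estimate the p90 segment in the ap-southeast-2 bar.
≈ 200

p90 top ≈ 200, bottom ≈ 0; segment ≈ 200.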